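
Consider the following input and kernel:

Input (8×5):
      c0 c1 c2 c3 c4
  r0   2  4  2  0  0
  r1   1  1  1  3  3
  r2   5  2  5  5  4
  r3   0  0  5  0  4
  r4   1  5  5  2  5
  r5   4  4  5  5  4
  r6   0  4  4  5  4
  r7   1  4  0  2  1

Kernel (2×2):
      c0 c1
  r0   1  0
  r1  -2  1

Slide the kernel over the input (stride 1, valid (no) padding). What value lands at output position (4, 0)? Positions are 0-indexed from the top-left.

The receptive field on the input at this output position is [1 5 / 4 4]. Elementwise product with the kernel and sum: 1·1 + 4·-2 + 4·1.

-3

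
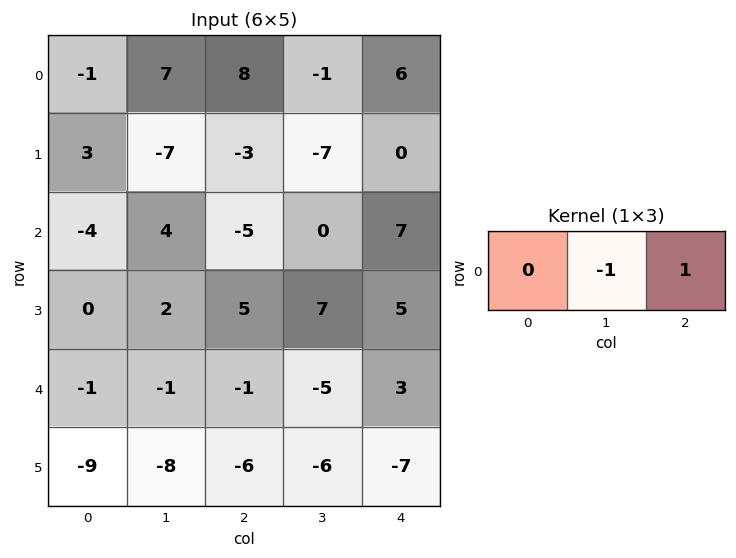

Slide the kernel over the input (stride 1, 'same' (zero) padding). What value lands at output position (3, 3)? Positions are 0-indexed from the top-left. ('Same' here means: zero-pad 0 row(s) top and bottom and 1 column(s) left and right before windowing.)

The receptive field on the zero-padded input at this output position is [5 7 5]. Elementwise product with the kernel and sum: 7·-1 + 5·1.

-2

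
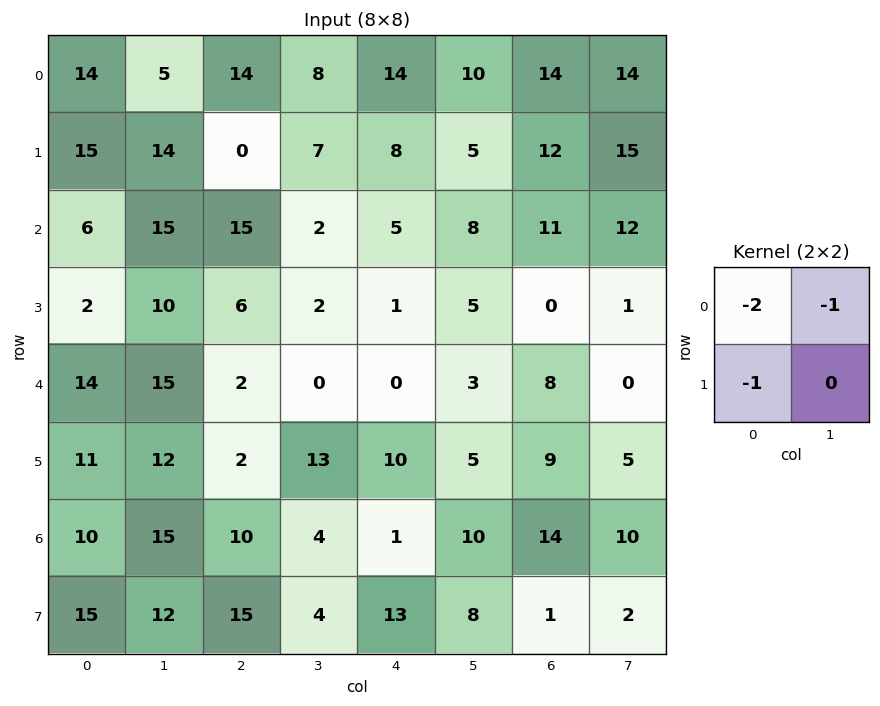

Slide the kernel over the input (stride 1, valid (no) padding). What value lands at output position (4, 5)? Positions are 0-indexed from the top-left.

The receptive field on the input at this output position is [3 8 / 5 9]. Elementwise product with the kernel and sum: 3·-2 + 8·-1 + 5·-1.

-19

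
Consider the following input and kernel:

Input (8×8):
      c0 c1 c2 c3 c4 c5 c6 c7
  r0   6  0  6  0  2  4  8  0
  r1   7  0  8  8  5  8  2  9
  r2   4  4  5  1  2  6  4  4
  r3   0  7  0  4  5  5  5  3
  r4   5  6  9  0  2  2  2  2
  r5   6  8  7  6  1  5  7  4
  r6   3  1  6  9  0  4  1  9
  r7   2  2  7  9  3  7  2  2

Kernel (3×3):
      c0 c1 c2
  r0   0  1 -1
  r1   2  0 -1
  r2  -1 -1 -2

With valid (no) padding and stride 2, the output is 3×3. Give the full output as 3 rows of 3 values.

Output[0,0]: The receptive field on the input at this output position is [6 0 6 / 7 0 8 / 4 4 5]. Elementwise product with the kernel and sum: 0·1 + 6·-1 + 7·2 + 8·-1 + 4·-1 + 4·-1 + 5·-2.

-18 -1 -12
-30 -19 -1
-14 -4 -11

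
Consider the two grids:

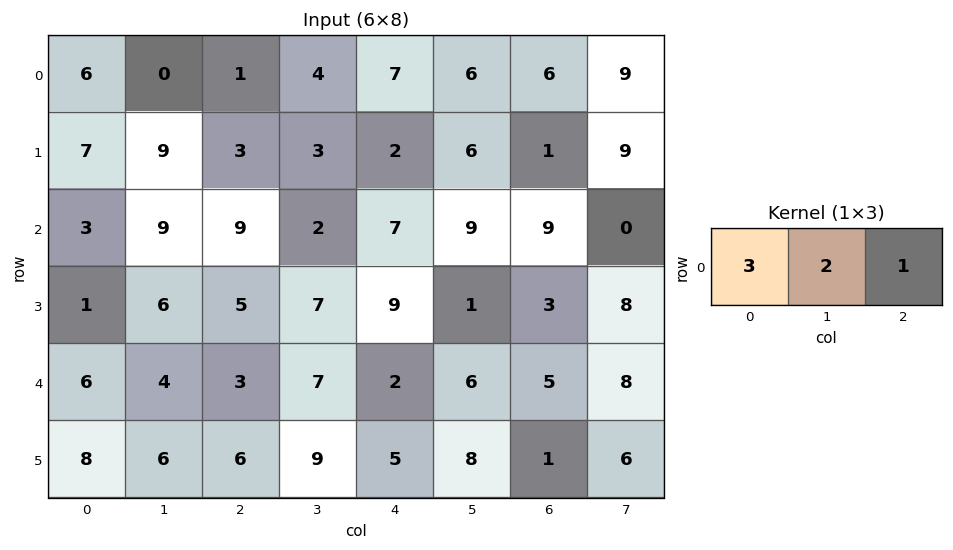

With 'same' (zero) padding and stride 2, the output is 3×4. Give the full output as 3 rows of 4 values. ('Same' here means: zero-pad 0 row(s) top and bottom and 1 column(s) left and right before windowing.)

Output[0,0]: The receptive field on the zero-padded input at this output position is [0 6 0]. Elementwise product with the kernel and sum: 0·3 + 6·2 + 0·1.
Output[0,1]: The receptive field on the zero-padded input at this output position is [0 1 4]. Elementwise product with the kernel and sum: 0·3 + 1·2 + 4·1.

12 6 32 39
15 47 29 45
16 25 31 36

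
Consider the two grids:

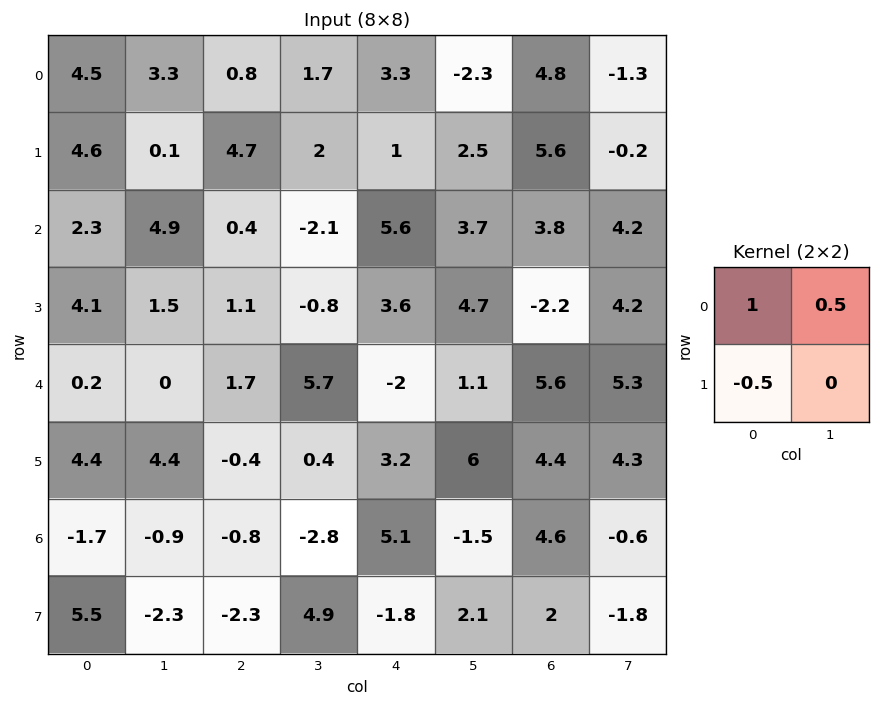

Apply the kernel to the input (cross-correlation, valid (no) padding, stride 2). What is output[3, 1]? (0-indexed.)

-1.05

The receptive field on the input at this output position is [-0.8 -2.8 / -2.3 4.9]. Elementwise product with the kernel and sum: -0.8·1 + -2.8·0.5 + -2.3·-0.5.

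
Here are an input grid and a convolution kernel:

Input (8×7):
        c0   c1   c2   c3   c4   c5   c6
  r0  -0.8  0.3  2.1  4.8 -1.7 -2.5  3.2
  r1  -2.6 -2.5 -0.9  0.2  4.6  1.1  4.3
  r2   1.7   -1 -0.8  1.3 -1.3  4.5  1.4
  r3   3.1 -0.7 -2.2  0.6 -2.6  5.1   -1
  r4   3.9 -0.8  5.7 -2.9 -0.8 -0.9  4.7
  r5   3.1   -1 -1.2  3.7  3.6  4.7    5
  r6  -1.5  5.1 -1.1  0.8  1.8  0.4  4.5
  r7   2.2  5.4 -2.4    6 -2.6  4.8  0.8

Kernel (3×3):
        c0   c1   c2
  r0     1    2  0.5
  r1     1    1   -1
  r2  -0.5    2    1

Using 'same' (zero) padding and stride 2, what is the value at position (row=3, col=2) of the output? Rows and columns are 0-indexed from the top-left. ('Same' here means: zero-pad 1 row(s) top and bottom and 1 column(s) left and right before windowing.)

12.05

The receptive field on the zero-padded input at this output position is [3.7 3.6 4.7 / 0.8 1.8 0.4 / 6 -2.6 4.8]. Elementwise product with the kernel and sum: 3.7·1 + 3.6·2 + 4.7·0.5 + 0.8·1 + 1.8·1 + 0.4·-1 + 6·-0.5 + -2.6·2 + 4.8·1.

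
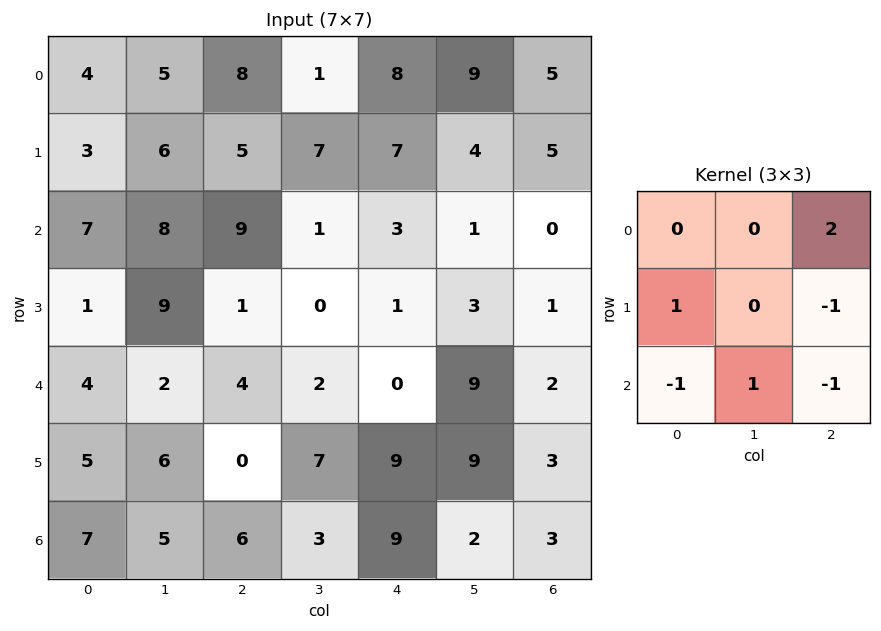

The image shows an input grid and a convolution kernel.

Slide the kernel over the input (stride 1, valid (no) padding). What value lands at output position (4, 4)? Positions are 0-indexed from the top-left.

The receptive field on the input at this output position is [0 9 2 / 9 9 3 / 9 2 3]. Elementwise product with the kernel and sum: 2·2 + 9·1 + 3·-1 + 9·-1 + 2·1 + 3·-1.

0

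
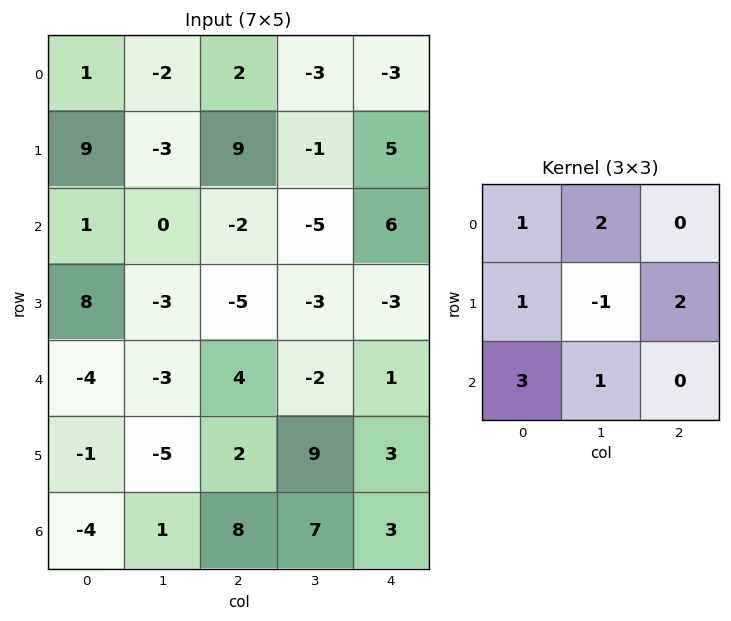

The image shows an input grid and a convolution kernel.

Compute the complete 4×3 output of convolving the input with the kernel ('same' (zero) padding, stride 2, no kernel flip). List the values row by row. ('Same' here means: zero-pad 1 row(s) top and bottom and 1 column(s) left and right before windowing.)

Output[0,0]: The receptive field on the zero-padded input at this output position is [0 0 0 / 0 1 -2 / 0 9 -3]. Elementwise product with the kernel and sum: 0·1 + 0·2 + 0·1 + 1·-1 + -2·2 + 0·3 + 9·1.
Output[0,1]: The receptive field on the zero-padded input at this output position is [0 0 0 / -2 2 -3 / -3 9 -1]. Elementwise product with the kernel and sum: 0·1 + 0·2 + -2·1 + 2·-1 + -3·2 + -3·3 + 9·1.

4 -10 2
25 -7 -14
13 -37 18
4 6 19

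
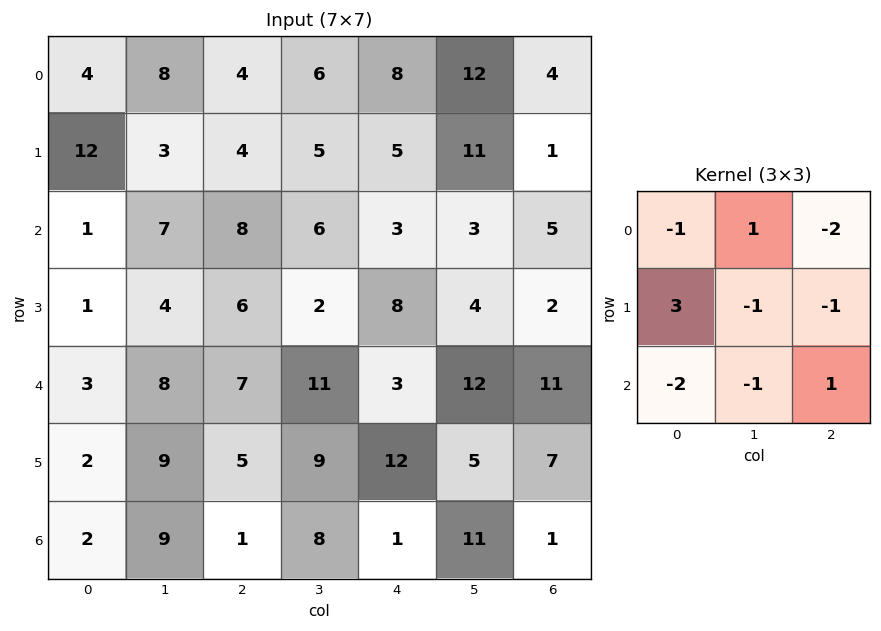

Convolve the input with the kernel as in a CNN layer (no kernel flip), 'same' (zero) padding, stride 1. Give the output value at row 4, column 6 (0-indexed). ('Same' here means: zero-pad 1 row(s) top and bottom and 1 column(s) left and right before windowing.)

The receptive field on the zero-padded input at this output position is [4 2 0 / 12 11 0 / 5 7 0]. Elementwise product with the kernel and sum: 4·-1 + 2·1 + 0·-2 + 12·3 + 11·-1 + 0·-1 + 5·-2 + 7·-1 + 0·1.

6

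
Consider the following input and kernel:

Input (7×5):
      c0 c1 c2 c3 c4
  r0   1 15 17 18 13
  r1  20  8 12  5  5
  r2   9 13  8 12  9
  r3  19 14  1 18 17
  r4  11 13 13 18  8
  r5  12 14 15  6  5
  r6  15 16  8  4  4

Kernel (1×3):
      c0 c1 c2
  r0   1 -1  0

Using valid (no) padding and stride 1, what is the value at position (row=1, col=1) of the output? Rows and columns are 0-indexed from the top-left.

-4

The receptive field on the input at this output position is [8 12 5]. Elementwise product with the kernel and sum: 8·1 + 12·-1.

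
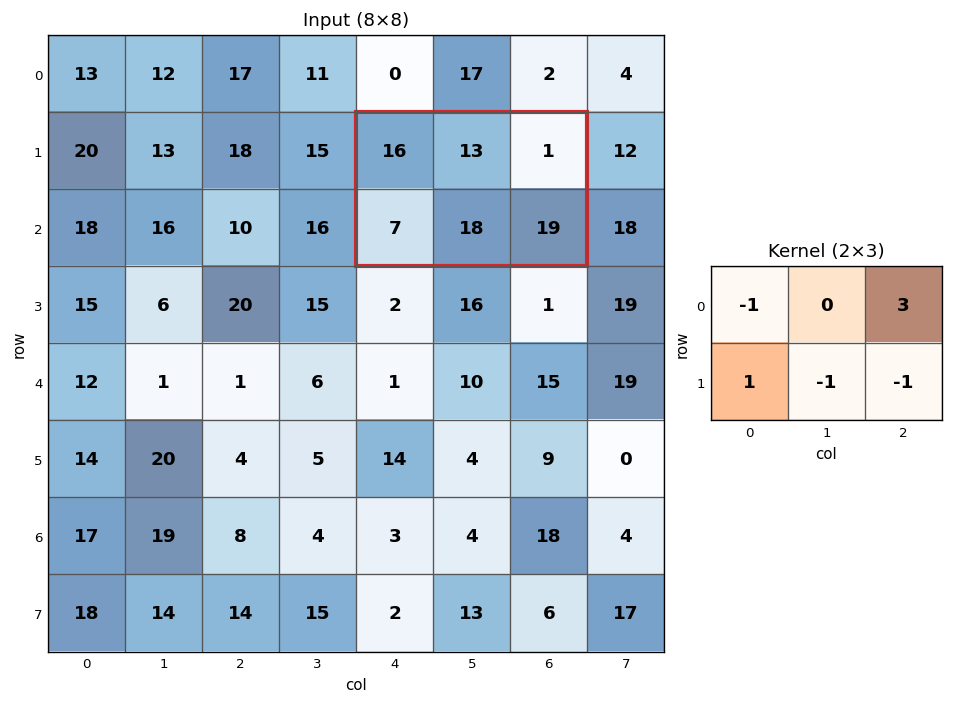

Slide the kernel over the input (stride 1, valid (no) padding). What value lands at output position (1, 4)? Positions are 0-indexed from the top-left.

The receptive field on the input at this output position is [16 13 1 / 7 18 19]. Elementwise product with the kernel and sum: 16·-1 + 1·3 + 7·1 + 18·-1 + 19·-1.

-43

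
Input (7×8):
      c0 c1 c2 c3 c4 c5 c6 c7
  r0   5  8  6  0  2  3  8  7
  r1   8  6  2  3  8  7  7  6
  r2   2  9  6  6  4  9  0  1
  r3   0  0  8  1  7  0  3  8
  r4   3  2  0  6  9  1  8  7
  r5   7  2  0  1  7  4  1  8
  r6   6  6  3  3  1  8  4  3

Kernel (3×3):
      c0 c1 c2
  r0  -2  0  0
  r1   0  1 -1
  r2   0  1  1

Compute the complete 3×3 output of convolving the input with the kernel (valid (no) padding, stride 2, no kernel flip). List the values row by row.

Output[0,0]: The receptive field on the input at this output position is [5 8 6 / 8 6 2 / 2 9 6]. Elementwise product with the kernel and sum: 5·-2 + 6·1 + 2·-1 + 9·1 + 6·1.
Output[0,1]: The receptive field on the input at this output position is [6 0 2 / 2 3 8 / 6 6 4]. Elementwise product with the kernel and sum: 6·-2 + 3·1 + 8·-1 + 6·1 + 4·1.

9 -7 5
-10 -3 -2
5 -2 -3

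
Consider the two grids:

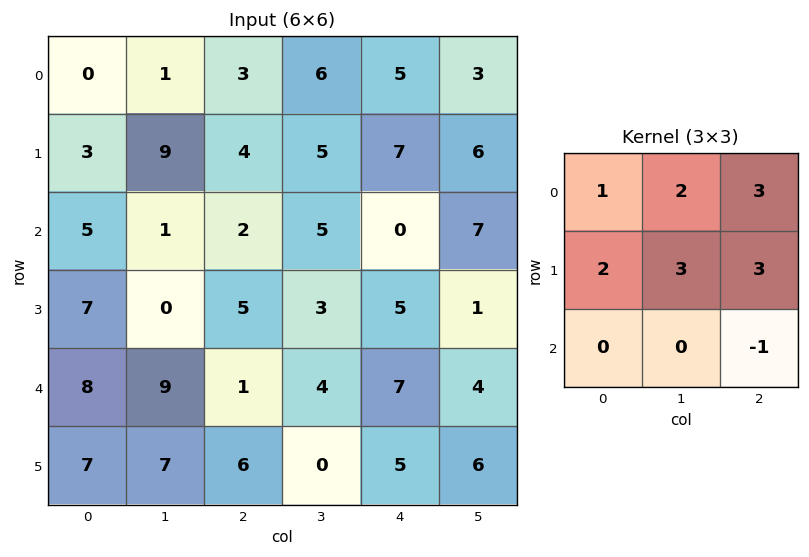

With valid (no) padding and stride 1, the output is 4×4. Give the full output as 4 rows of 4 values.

Output[0,0]: The receptive field on the input at this output position is [0 1 3 / 3 9 4 / 5 1 2]. Elementwise product with the kernel and sum: 0·1 + 1·2 + 3·3 + 3·2 + 9·3 + 4·3 + 2·-1.

54 65 74 67
47 52 49 67
41 40 39 46
62 52 56 51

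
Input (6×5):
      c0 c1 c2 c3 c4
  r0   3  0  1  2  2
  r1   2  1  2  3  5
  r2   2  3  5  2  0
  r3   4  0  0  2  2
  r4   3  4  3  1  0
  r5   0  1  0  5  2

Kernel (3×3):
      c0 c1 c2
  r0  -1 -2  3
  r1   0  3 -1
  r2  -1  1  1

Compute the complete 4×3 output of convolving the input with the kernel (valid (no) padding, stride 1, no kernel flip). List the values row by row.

7 11 2
2 19 17
11 -9 -7
6 18 12

Output[0,0]: The receptive field on the input at this output position is [3 0 1 / 2 1 2 / 2 3 5]. Elementwise product with the kernel and sum: 3·-1 + 0·-2 + 1·3 + 1·3 + 2·-1 + 2·-1 + 3·1 + 5·1.
Output[0,1]: The receptive field on the input at this output position is [0 1 2 / 1 2 3 / 3 5 2]. Elementwise product with the kernel and sum: 0·-1 + 1·-2 + 2·3 + 2·3 + 3·-1 + 3·-1 + 5·1 + 2·1.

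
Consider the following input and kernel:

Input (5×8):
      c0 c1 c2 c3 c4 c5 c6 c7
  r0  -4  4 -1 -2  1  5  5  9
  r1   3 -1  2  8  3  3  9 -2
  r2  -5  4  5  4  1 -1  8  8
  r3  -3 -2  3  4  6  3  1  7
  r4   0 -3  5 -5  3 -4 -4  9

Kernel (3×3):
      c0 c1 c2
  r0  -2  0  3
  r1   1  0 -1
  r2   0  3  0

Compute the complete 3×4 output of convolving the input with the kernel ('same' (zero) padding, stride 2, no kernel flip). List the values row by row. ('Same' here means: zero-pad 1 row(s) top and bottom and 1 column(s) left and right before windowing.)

5 12 2 23
-16 35 16 -18
-3 18 0 2

Output[0,0]: The receptive field on the zero-padded input at this output position is [0 0 0 / 0 -4 4 / 0 3 -1]. Elementwise product with the kernel and sum: 0·-2 + 0·3 + 0·1 + 4·-1 + 3·3.
Output[0,1]: The receptive field on the zero-padded input at this output position is [0 0 0 / 4 -1 -2 / -1 2 8]. Elementwise product with the kernel and sum: 0·-2 + 0·3 + 4·1 + -2·-1 + 2·3.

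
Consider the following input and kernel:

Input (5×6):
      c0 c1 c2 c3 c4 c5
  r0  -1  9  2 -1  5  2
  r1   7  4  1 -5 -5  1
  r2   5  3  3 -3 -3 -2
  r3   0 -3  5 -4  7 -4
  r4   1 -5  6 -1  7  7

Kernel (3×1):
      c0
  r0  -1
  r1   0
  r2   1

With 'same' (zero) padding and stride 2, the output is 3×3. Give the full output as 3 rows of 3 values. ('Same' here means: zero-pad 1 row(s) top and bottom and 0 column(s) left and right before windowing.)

Output[0,0]: The receptive field on the zero-padded input at this output position is [0 / -1 / 7]. Elementwise product with the kernel and sum: 0·-1 + 7·1.

7 1 -5
-7 4 12
0 -5 -7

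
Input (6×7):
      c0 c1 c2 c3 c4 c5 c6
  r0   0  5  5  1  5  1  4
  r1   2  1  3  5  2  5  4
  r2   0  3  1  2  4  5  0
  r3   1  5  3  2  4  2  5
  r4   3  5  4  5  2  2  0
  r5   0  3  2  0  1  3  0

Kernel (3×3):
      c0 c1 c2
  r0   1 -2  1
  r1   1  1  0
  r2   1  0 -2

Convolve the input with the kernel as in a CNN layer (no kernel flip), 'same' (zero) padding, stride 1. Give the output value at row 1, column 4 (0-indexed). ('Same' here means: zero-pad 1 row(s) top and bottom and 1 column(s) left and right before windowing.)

The receptive field on the zero-padded input at this output position is [1 5 1 / 5 2 5 / 2 4 5]. Elementwise product with the kernel and sum: 1·1 + 5·-2 + 1·1 + 5·1 + 2·1 + 2·1 + 5·-2.

-9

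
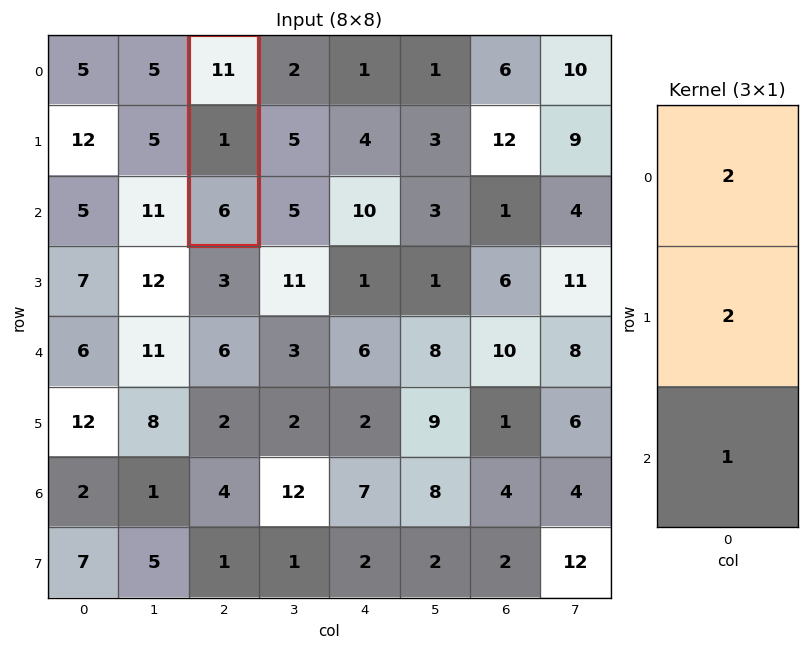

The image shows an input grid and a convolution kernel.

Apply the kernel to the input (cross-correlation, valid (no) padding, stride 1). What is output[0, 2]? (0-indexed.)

The receptive field on the input at this output position is [11 / 1 / 6]. Elementwise product with the kernel and sum: 11·2 + 1·2 + 6·1.

30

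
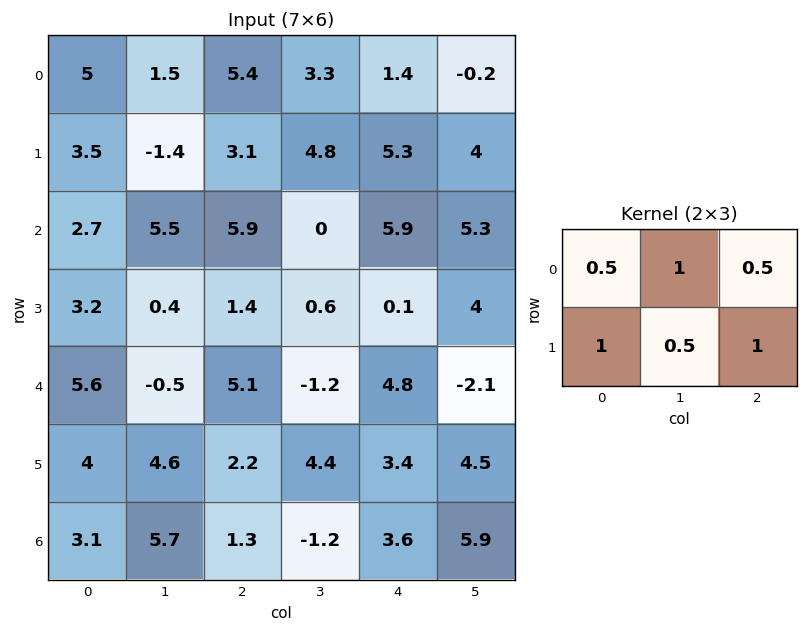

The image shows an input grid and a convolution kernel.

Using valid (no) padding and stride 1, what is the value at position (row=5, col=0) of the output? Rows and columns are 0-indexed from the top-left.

14.95

The receptive field on the input at this output position is [4 4.6 2.2 / 3.1 5.7 1.3]. Elementwise product with the kernel and sum: 4·0.5 + 4.6·1 + 2.2·0.5 + 3.1·1 + 5.7·0.5 + 1.3·1.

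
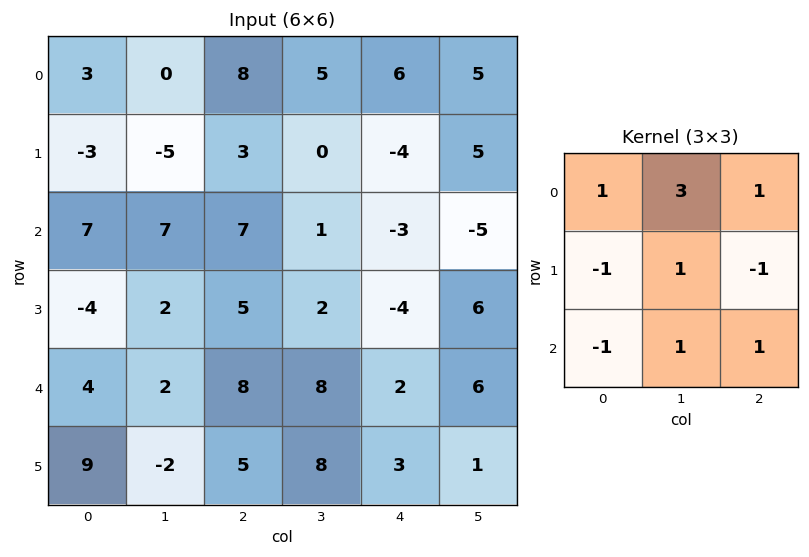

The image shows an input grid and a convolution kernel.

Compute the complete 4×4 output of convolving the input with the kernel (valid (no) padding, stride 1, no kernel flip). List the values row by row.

Output[0,0]: The receptive field on the input at this output position is [3 0 8 / -3 -5 3 / 7 7 7]. Elementwise product with the kernel and sum: 3·1 + 0·3 + 8·1 + -3·-1 + -5·1 + 3·-1 + 7·-1 + 7·1 + 7·1.

13 38 21 10
-11 8 -11 -6
42 44 10 -25
-9 32 11 -20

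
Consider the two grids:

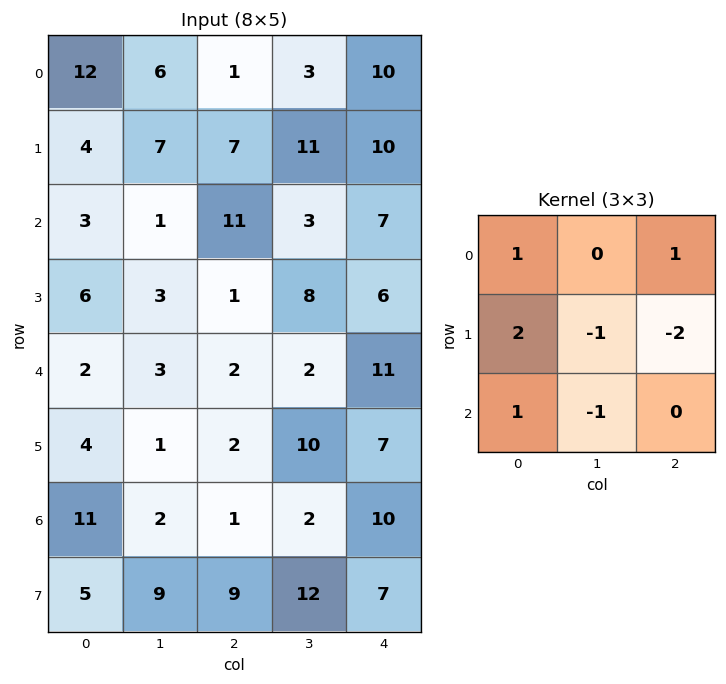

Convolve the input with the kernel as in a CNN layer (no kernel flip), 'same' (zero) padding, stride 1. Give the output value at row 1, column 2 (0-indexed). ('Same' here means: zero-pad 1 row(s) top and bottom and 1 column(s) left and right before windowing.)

-16

The receptive field on the zero-padded input at this output position is [6 1 3 / 7 7 11 / 1 11 3]. Elementwise product with the kernel and sum: 6·1 + 3·1 + 7·2 + 7·-1 + 11·-2 + 1·1 + 11·-1.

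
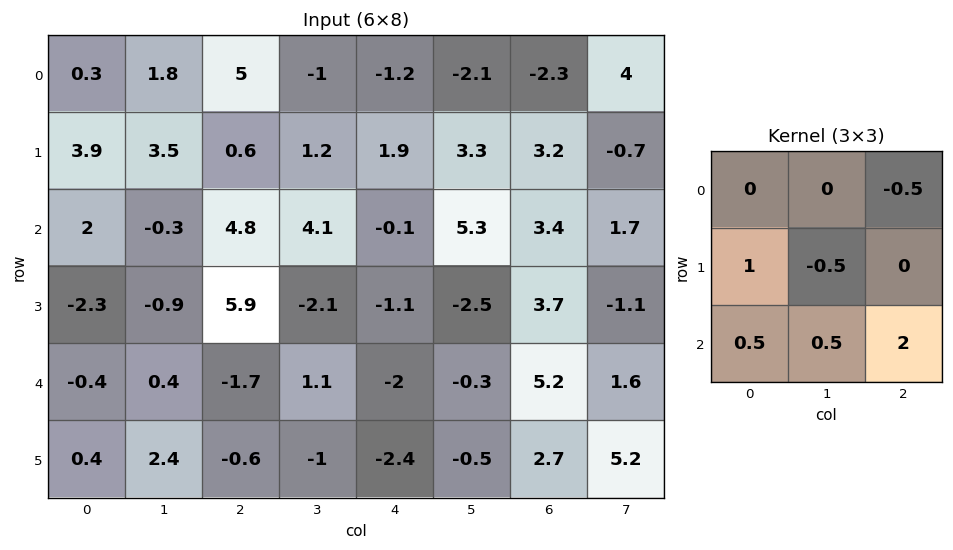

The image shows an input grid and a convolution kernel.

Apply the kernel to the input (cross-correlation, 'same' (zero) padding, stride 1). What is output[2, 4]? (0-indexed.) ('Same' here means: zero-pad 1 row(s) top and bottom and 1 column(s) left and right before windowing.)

-4.1

The receptive field on the zero-padded input at this output position is [1.2 1.9 3.3 / 4.1 -0.1 5.3 / -2.1 -1.1 -2.5]. Elementwise product with the kernel and sum: 3.3·-0.5 + 4.1·1 + -0.1·-0.5 + -2.1·0.5 + -1.1·0.5 + -2.5·2.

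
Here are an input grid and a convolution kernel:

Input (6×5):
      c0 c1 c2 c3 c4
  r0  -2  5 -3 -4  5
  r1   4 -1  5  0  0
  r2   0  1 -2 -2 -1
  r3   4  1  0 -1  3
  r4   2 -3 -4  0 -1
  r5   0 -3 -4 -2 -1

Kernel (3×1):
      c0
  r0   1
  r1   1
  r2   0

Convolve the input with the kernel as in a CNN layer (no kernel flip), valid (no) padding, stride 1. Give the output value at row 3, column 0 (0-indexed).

The receptive field on the input at this output position is [4 / 2 / 0]. Elementwise product with the kernel and sum: 4·1 + 2·1.

6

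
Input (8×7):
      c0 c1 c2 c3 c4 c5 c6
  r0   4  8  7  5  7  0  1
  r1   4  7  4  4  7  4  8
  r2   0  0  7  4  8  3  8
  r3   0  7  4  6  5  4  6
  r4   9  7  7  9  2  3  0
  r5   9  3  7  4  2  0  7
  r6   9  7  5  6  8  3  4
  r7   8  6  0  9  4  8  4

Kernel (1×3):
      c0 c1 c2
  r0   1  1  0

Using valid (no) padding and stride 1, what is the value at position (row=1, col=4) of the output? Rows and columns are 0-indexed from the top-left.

The receptive field on the input at this output position is [7 4 8]. Elementwise product with the kernel and sum: 7·1 + 4·1.

11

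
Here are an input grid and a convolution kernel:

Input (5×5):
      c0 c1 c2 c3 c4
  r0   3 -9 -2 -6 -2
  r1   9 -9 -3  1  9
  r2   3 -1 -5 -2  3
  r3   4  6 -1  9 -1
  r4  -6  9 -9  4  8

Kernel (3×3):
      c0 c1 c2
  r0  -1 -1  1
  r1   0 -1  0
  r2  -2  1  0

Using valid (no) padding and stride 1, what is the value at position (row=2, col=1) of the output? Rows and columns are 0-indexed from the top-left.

The receptive field on the input at this output position is [-1 -5 -2 / 6 -1 9 / 9 -9 4]. Elementwise product with the kernel and sum: -1·-1 + -5·-1 + -2·1 + -1·-1 + 9·-2 + -9·1.

-22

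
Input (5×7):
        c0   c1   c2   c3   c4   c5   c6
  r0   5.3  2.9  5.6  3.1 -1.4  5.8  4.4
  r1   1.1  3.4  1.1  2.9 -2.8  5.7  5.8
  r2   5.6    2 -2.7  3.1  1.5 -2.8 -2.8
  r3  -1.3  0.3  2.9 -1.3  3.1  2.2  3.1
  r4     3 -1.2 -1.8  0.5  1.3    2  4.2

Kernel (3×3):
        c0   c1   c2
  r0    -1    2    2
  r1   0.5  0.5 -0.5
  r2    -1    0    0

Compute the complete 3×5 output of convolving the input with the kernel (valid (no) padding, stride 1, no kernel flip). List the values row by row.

Output[0,0]: The receptive field on the input at this output position is [5.3 2.9 5.6 / 1.1 3.4 1.1 / 5.6 2 -2.7]. Elementwise product with the kernel and sum: 5.3·-1 + 2.9·2 + 5.6·2 + 1.1·0.5 + 3.4·0.5 + 1.1·-0.5 + 5.6·-1.

7.8 13.3 3.9 -0.2 18.85
14.35 2.4 -4.35 7.9 23.45
-11.95 2.25 12.95 -6.4 -12.9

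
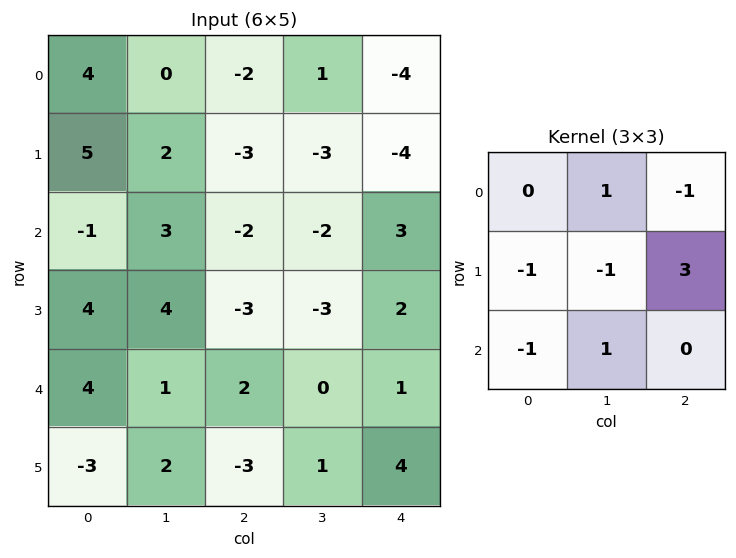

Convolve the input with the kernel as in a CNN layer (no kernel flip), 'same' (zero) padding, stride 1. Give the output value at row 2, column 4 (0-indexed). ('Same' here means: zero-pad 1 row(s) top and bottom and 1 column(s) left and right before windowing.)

The receptive field on the zero-padded input at this output position is [-3 -4 0 / -2 3 0 / -3 2 0]. Elementwise product with the kernel and sum: -4·1 + 0·-1 + -2·-1 + 3·-1 + 0·3 + -3·-1 + 2·1.

0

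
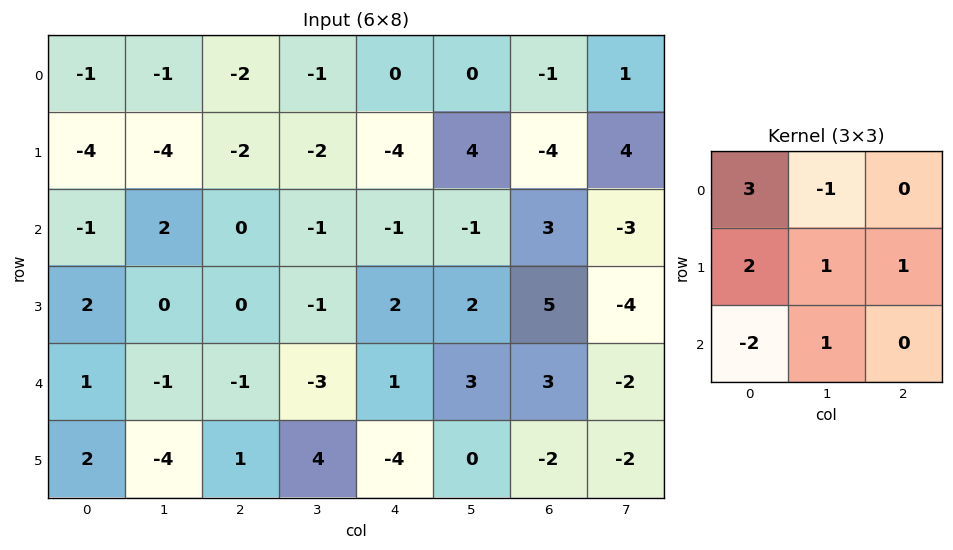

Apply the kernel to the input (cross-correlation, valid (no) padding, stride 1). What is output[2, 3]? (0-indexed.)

The receptive field on the input at this output position is [-1 -1 -1 / -1 2 2 / -3 1 3]. Elementwise product with the kernel and sum: -1·3 + -1·-1 + -1·2 + 2·1 + 2·1 + -3·-2 + 1·1.

7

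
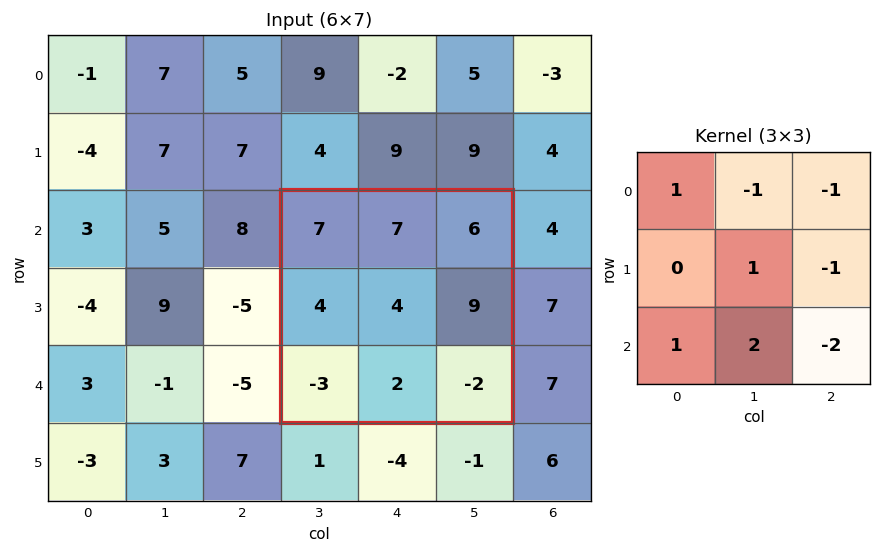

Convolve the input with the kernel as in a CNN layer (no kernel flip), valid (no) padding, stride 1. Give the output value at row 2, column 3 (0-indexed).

The receptive field on the input at this output position is [7 7 6 / 4 4 9 / -3 2 -2]. Elementwise product with the kernel and sum: 7·1 + 7·-1 + 6·-1 + 4·1 + 9·-1 + -3·1 + 2·2 + -2·-2.

-6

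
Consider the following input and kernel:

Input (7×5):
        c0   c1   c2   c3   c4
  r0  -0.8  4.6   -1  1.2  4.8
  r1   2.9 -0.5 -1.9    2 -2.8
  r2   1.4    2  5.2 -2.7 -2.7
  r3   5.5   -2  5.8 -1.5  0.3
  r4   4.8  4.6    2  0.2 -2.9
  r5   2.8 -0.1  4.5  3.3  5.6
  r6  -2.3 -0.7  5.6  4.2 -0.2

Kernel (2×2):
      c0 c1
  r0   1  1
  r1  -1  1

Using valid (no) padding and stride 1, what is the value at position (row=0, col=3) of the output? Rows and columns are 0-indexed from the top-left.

1.2

The receptive field on the input at this output position is [1.2 4.8 / 2 -2.8]. Elementwise product with the kernel and sum: 1.2·1 + 4.8·1 + 2·-1 + -2.8·1.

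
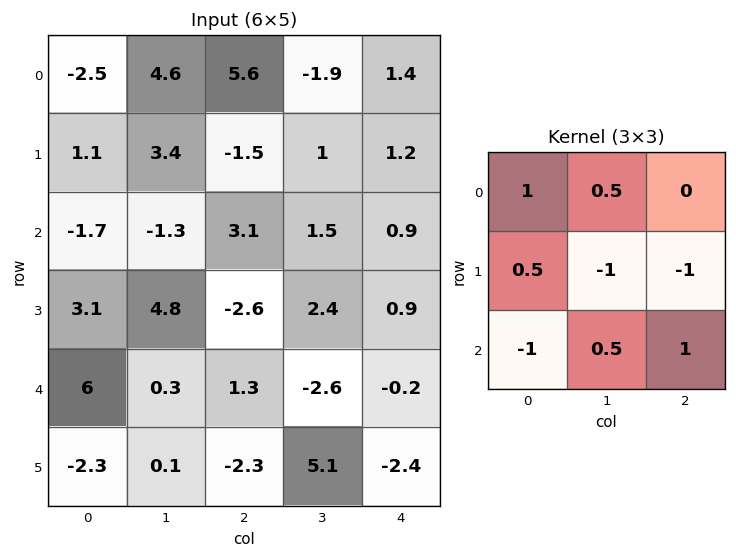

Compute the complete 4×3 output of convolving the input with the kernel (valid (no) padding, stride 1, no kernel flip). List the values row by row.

Output[0,0]: The receptive field on the input at this output position is [-2.5 4.6 5.6 / 1.1 3.4 -1.5 / -1.7 -1.3 3.1]. Elementwise product with the kernel and sum: -2.5·1 + 4.6·0.5 + 1.1·0.5 + 3.4·-1 + -1.5·-1 + -1.7·-1 + -1.3·0.5 + 3.1·1.

2.6 13.95 0.25
-3.15 -6.3 2.85
-7.55 0.6 -3.55
6.95 8.8 4.5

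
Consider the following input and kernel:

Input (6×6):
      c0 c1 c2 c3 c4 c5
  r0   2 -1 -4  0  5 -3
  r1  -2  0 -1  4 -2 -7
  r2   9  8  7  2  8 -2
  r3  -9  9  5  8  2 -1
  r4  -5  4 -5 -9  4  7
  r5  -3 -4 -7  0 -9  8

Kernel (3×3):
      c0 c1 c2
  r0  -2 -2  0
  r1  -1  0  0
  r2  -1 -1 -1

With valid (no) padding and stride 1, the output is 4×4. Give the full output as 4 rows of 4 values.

-24 -7 -8 -22
-10 -28 -28 -15
-19 -29 -13 -30
19 -21 -5 -10

Output[0,0]: The receptive field on the input at this output position is [2 -1 -4 / -2 0 -1 / 9 8 7]. Elementwise product with the kernel and sum: 2·-2 + -1·-2 + -2·-1 + 9·-1 + 8·-1 + 7·-1.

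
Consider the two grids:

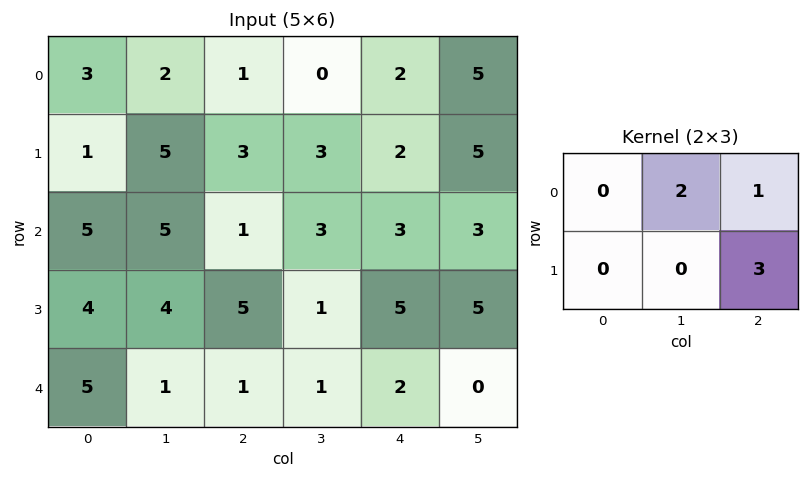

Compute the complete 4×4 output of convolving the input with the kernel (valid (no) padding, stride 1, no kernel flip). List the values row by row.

14 11 8 24
16 18 17 18
26 8 24 24
16 14 13 15

Output[0,0]: The receptive field on the input at this output position is [3 2 1 / 1 5 3]. Elementwise product with the kernel and sum: 2·2 + 1·1 + 3·3.
Output[0,1]: The receptive field on the input at this output position is [2 1 0 / 5 3 3]. Elementwise product with the kernel and sum: 1·2 + 0·1 + 3·3.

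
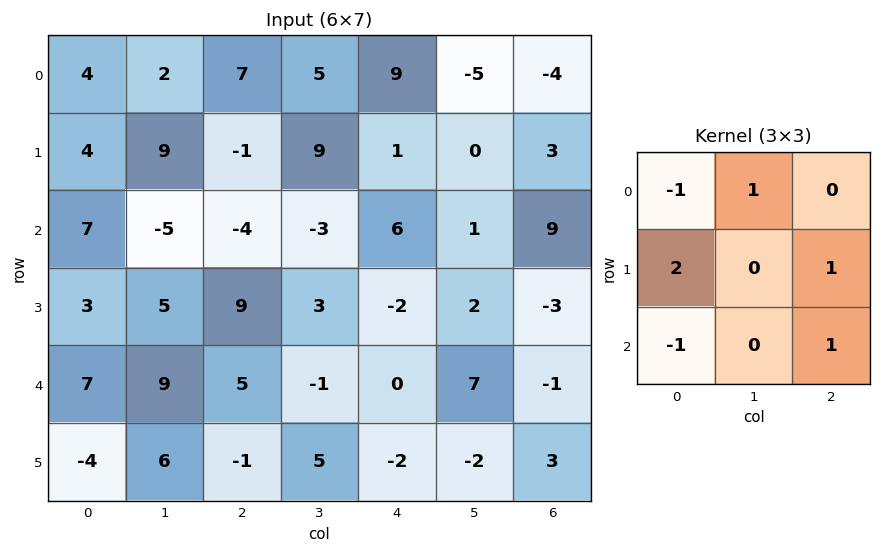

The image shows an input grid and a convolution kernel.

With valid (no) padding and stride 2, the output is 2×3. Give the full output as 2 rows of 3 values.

-6 7 -6
1 12 -13

Output[0,0]: The receptive field on the input at this output position is [4 2 7 / 4 9 -1 / 7 -5 -4]. Elementwise product with the kernel and sum: 4·-1 + 2·1 + 4·2 + -1·1 + 7·-1 + -4·1.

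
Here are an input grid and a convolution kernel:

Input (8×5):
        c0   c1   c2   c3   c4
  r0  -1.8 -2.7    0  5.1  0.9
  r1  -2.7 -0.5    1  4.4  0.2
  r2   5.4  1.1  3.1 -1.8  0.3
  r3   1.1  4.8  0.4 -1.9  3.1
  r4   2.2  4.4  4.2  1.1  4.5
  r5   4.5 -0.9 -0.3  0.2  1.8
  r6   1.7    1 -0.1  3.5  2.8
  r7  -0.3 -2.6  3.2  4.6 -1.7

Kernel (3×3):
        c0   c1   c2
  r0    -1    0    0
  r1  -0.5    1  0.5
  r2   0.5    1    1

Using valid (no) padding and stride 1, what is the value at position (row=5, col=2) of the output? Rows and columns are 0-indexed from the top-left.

9.75

The receptive field on the input at this output position is [-0.3 0.2 1.8 / -0.1 3.5 2.8 / 3.2 4.6 -1.7]. Elementwise product with the kernel and sum: -0.3·-1 + -0.1·-0.5 + 3.5·1 + 2.8·0.5 + 3.2·0.5 + 4.6·1 + -1.7·1.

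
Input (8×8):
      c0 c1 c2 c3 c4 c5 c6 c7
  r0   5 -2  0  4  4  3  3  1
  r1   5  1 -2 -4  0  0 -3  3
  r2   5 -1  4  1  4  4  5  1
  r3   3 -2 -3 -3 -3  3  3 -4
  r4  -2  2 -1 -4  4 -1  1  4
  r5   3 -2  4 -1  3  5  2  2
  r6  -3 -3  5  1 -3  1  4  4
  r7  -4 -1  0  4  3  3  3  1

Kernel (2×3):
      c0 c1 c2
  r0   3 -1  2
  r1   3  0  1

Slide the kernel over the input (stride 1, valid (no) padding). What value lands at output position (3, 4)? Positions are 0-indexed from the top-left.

The receptive field on the input at this output position is [-3 3 3 / 4 -1 1]. Elementwise product with the kernel and sum: -3·3 + 3·-1 + 3·2 + 4·3 + 1·1.

7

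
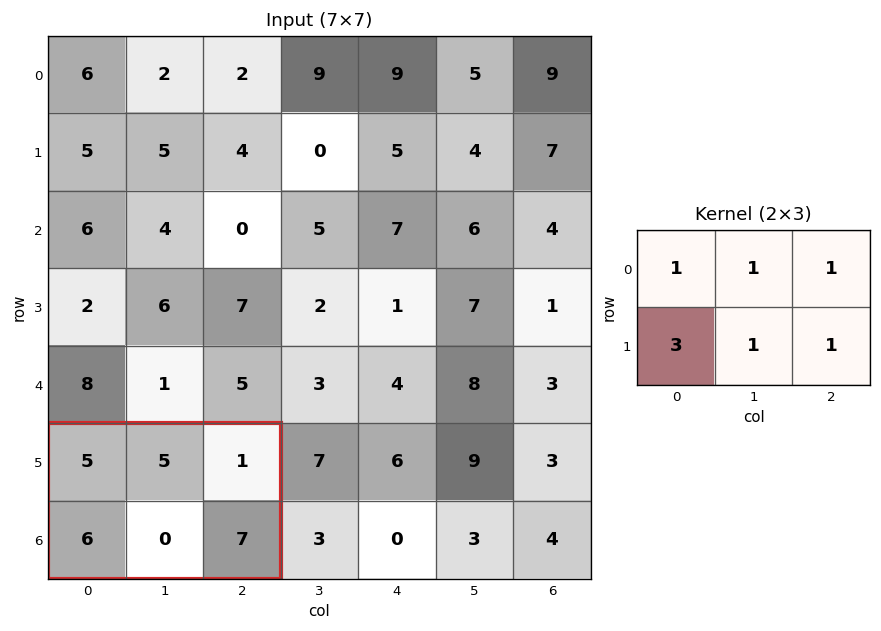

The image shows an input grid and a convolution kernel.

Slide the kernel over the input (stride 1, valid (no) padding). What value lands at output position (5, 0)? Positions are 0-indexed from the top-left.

36

The receptive field on the input at this output position is [5 5 1 / 6 0 7]. Elementwise product with the kernel and sum: 5·1 + 5·1 + 1·1 + 6·3 + 0·1 + 7·1.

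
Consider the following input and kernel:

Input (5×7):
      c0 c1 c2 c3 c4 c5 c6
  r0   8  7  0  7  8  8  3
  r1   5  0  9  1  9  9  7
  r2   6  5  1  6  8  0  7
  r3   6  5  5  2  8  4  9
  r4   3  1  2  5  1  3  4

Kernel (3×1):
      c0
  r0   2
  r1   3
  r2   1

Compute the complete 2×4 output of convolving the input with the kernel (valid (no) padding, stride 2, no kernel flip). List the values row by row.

37 28 51 34
33 19 41 45

Output[0,0]: The receptive field on the input at this output position is [8 / 5 / 6]. Elementwise product with the kernel and sum: 8·2 + 5·3 + 6·1.
Output[0,1]: The receptive field on the input at this output position is [0 / 9 / 1]. Elementwise product with the kernel and sum: 0·2 + 9·3 + 1·1.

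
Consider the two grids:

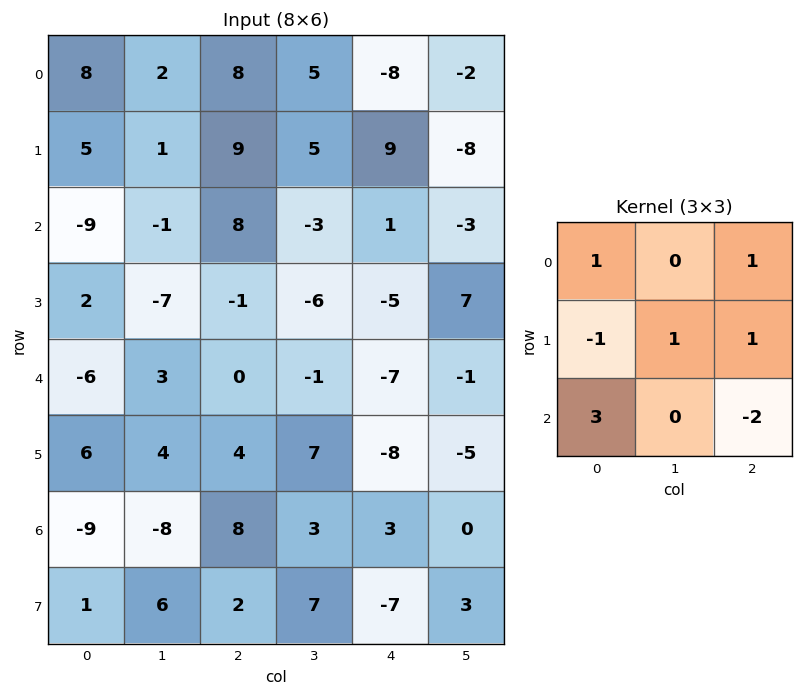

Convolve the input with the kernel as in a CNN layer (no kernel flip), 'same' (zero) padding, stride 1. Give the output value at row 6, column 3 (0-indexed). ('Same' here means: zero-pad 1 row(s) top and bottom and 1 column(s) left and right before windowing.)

The receptive field on the zero-padded input at this output position is [4 7 -8 / 8 3 3 / 2 7 -7]. Elementwise product with the kernel and sum: 4·1 + -8·1 + 8·-1 + 3·1 + 3·1 + 2·3 + -7·-2.

14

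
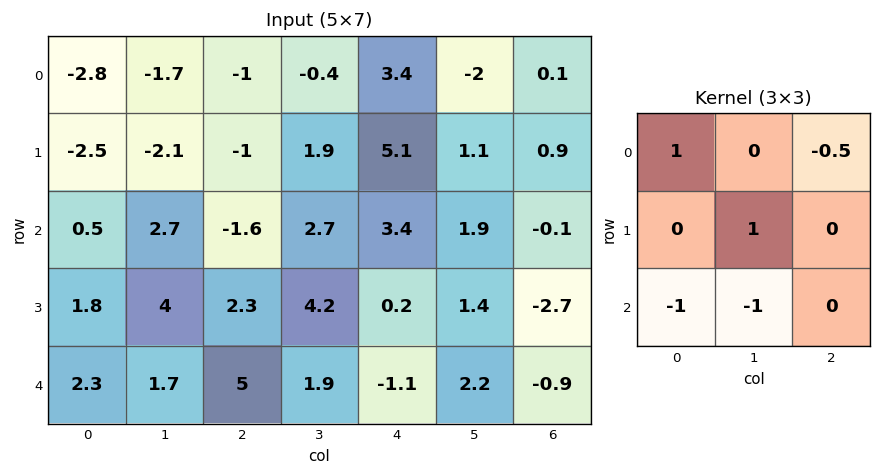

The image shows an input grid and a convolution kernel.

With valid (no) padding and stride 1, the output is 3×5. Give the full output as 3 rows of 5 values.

-7.6 -3.6 -1.9 -0.4 -0.85
-5.1 -10.95 -7.35 0.35 4.95
1.3 -3.05 -6 1.15 3.75

Output[0,0]: The receptive field on the input at this output position is [-2.8 -1.7 -1 / -2.5 -2.1 -1 / 0.5 2.7 -1.6]. Elementwise product with the kernel and sum: -2.8·1 + -1·-0.5 + -2.1·1 + 0.5·-1 + 2.7·-1.
Output[0,1]: The receptive field on the input at this output position is [-1.7 -1 -0.4 / -2.1 -1 1.9 / 2.7 -1.6 2.7]. Elementwise product with the kernel and sum: -1.7·1 + -0.4·-0.5 + -1·1 + 2.7·-1 + -1.6·-1.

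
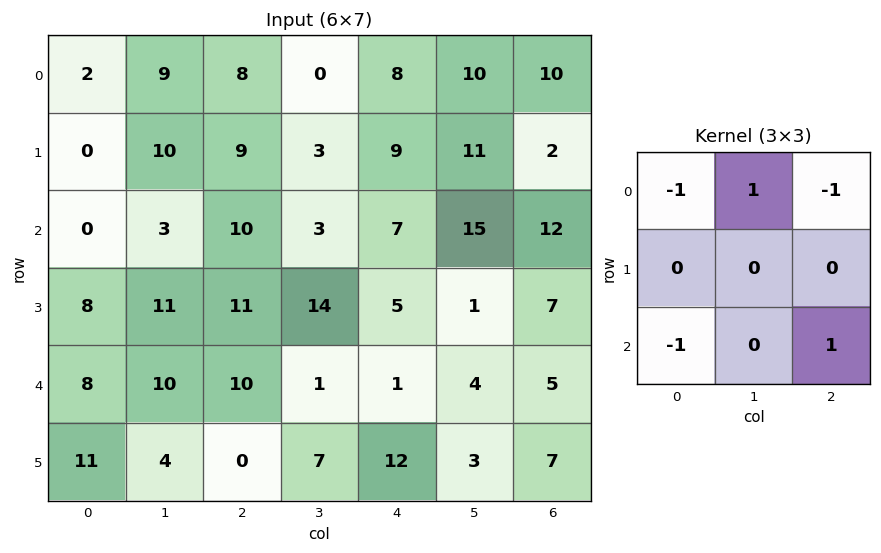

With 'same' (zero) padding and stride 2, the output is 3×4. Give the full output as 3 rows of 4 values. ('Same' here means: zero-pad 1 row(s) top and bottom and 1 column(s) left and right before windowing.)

Output[0,0]: The receptive field on the zero-padded input at this output position is [0 0 0 / 0 2 9 / 0 0 10]. Elementwise product with the kernel and sum: 0·-1 + 0·1 + 0·-1 + 0·-1 + 10·1.
Output[0,1]: The receptive field on the zero-padded input at this output position is [0 0 0 / 9 8 0 / 10 9 3]. Elementwise product with the kernel and sum: 0·-1 + 0·1 + 0·-1 + 10·-1 + 3·1.

10 -7 8 -11
1 -1 -18 -10
1 -11 -14 3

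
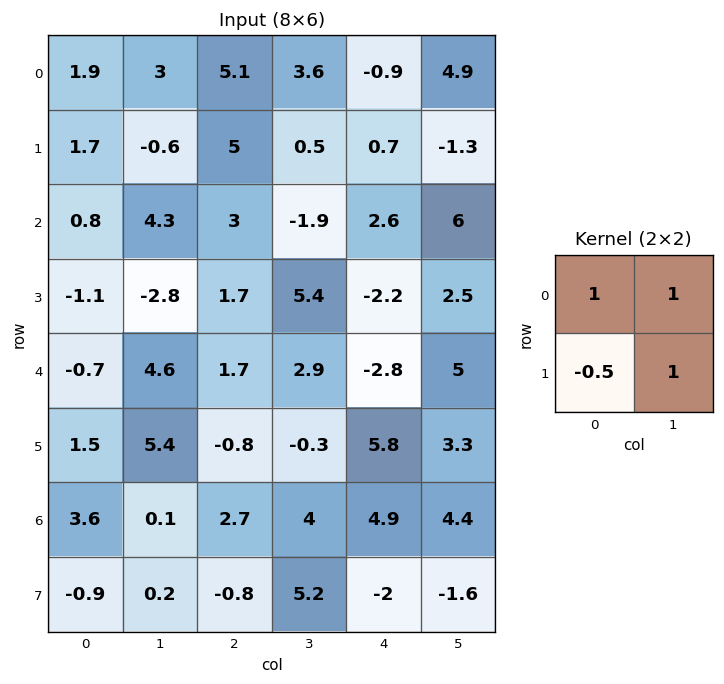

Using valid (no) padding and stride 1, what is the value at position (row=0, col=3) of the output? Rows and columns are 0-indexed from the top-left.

The receptive field on the input at this output position is [3.6 -0.9 / 0.5 0.7]. Elementwise product with the kernel and sum: 3.6·1 + -0.9·1 + 0.5·-0.5 + 0.7·1.

3.15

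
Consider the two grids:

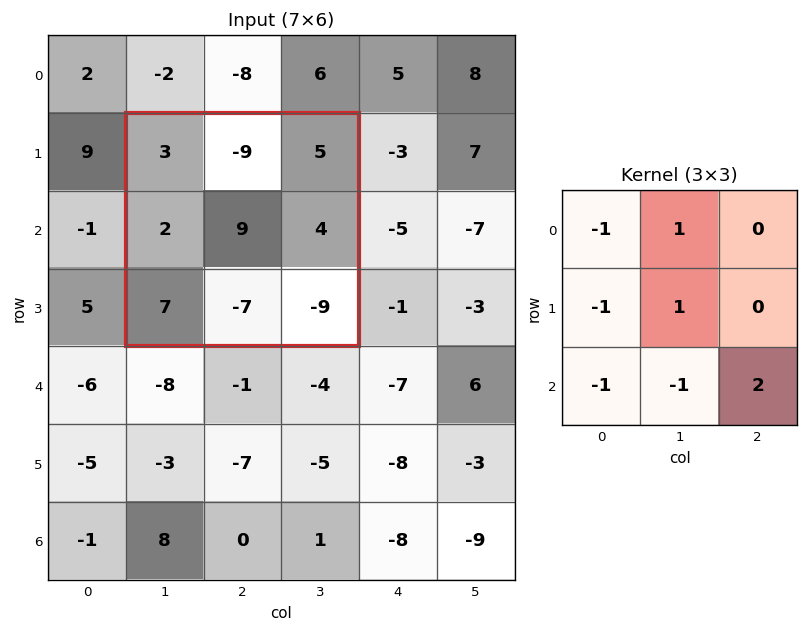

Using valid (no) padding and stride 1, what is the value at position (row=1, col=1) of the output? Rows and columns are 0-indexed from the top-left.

-23

The receptive field on the input at this output position is [3 -9 5 / 2 9 4 / 7 -7 -9]. Elementwise product with the kernel and sum: 3·-1 + -9·1 + 2·-1 + 9·1 + 7·-1 + -7·-1 + -9·2.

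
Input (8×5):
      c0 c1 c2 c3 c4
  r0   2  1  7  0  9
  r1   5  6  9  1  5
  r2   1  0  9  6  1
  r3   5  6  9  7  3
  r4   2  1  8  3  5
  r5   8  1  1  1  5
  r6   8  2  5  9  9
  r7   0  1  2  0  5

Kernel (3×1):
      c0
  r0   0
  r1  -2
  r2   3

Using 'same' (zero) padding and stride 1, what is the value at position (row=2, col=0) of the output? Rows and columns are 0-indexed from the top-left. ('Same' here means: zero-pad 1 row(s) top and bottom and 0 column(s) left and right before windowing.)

The receptive field on the zero-padded input at this output position is [5 / 1 / 5]. Elementwise product with the kernel and sum: 1·-2 + 5·3.

13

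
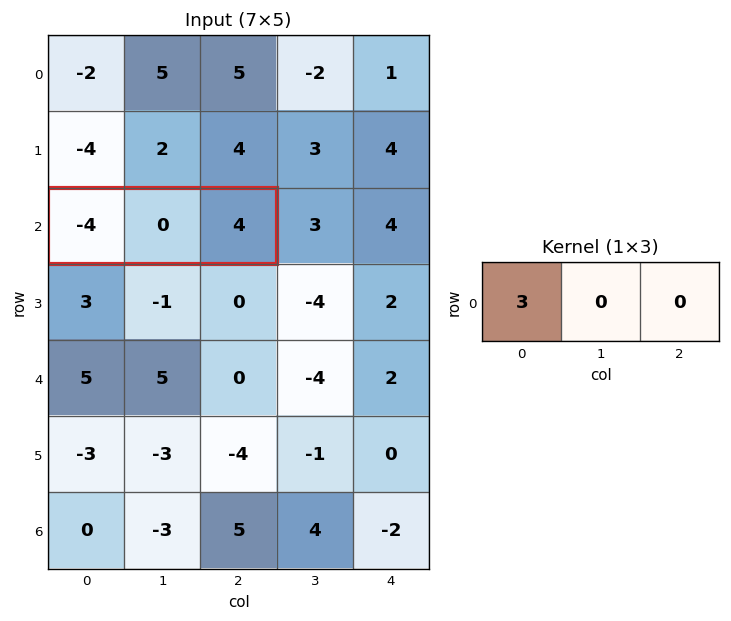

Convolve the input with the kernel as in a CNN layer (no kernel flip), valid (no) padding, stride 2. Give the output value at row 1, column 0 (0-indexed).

The receptive field on the input at this output position is [-4 0 4]. Elementwise product with the kernel and sum: -4·3.

-12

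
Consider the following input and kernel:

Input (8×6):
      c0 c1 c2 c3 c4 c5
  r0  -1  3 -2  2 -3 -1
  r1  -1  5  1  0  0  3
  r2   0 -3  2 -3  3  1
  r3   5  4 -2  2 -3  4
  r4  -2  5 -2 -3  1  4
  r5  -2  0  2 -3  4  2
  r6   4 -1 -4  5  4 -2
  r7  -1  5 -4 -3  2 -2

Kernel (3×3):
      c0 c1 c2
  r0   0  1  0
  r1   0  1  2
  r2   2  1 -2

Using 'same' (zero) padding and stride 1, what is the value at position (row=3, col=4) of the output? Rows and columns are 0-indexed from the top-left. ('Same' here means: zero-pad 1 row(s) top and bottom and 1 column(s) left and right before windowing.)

The receptive field on the zero-padded input at this output position is [-3 3 1 / 2 -3 4 / -3 1 4]. Elementwise product with the kernel and sum: 3·1 + -3·1 + 4·2 + -3·2 + 1·1 + 4·-2.

-5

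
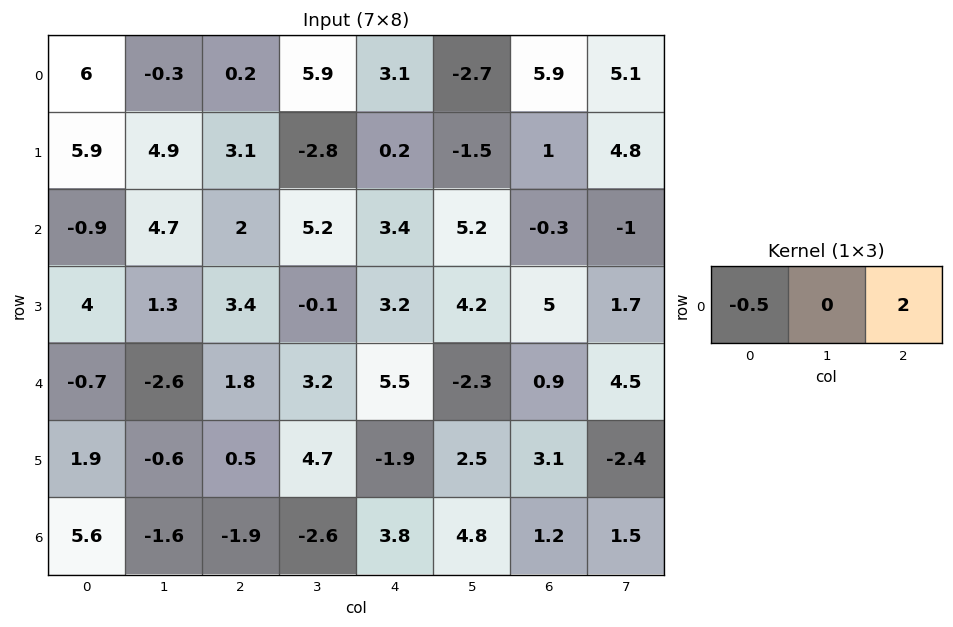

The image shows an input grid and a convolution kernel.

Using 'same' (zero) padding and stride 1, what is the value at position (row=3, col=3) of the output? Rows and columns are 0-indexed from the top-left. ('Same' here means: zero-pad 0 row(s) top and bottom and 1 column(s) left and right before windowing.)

4.7

The receptive field on the zero-padded input at this output position is [3.4 -0.1 3.2]. Elementwise product with the kernel and sum: 3.4·-0.5 + 3.2·2.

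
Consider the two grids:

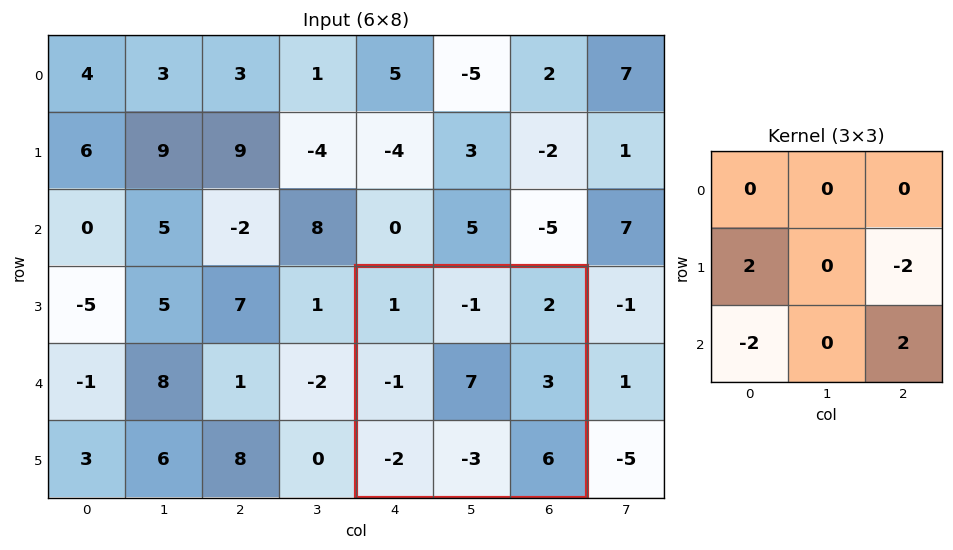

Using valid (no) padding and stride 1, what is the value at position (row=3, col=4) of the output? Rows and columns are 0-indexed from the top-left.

8

The receptive field on the input at this output position is [1 -1 2 / -1 7 3 / -2 -3 6]. Elementwise product with the kernel and sum: -1·2 + 3·-2 + -2·-2 + 6·2.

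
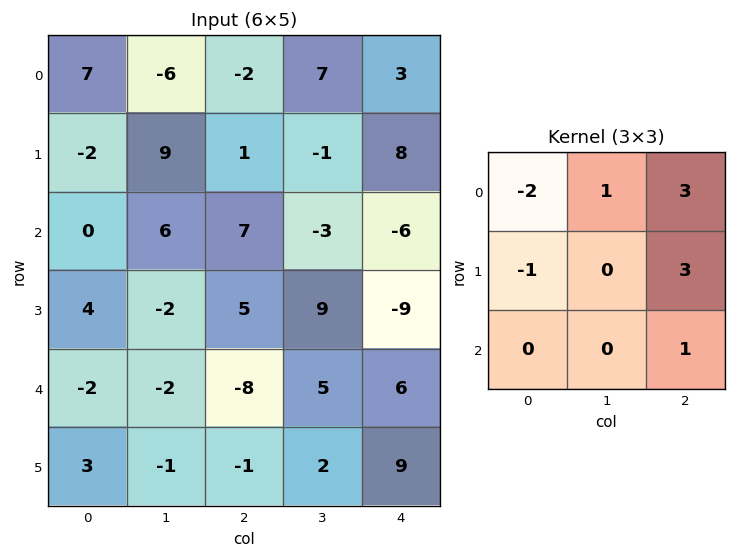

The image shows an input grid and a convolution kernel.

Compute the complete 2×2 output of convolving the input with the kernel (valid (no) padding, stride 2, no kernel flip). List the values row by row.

-14 37
30 -61

Output[0,0]: The receptive field on the input at this output position is [7 -6 -2 / -2 9 1 / 0 6 7]. Elementwise product with the kernel and sum: 7·-2 + -6·1 + -2·3 + -2·-1 + 1·3 + 7·1.
Output[0,1]: The receptive field on the input at this output position is [-2 7 3 / 1 -1 8 / 7 -3 -6]. Elementwise product with the kernel and sum: -2·-2 + 7·1 + 3·3 + 1·-1 + 8·3 + -6·1.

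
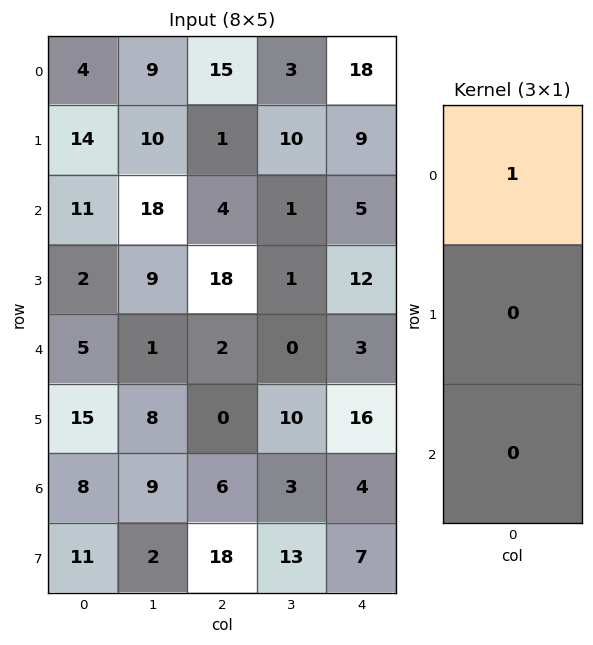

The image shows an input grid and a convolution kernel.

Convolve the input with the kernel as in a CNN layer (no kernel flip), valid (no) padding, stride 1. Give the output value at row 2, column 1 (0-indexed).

The receptive field on the input at this output position is [18 / 9 / 1]. Elementwise product with the kernel and sum: 18·1.

18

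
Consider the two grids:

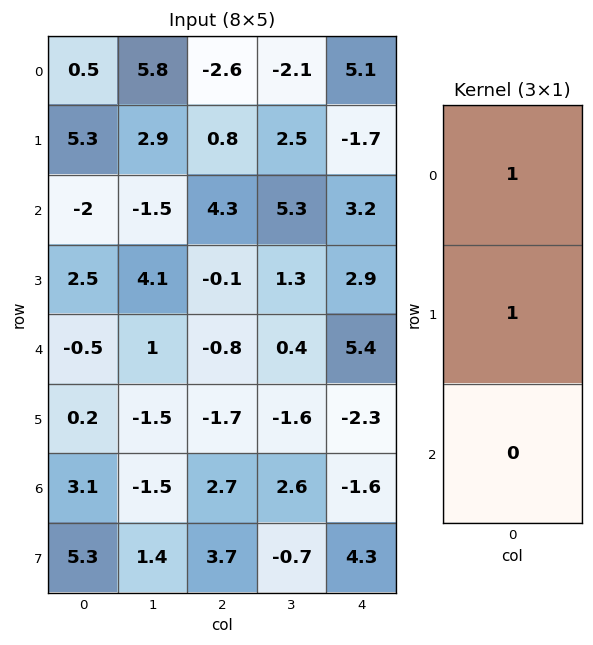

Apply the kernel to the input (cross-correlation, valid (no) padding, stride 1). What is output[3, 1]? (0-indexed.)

5.1

The receptive field on the input at this output position is [4.1 / 1 / -1.5]. Elementwise product with the kernel and sum: 4.1·1 + 1·1.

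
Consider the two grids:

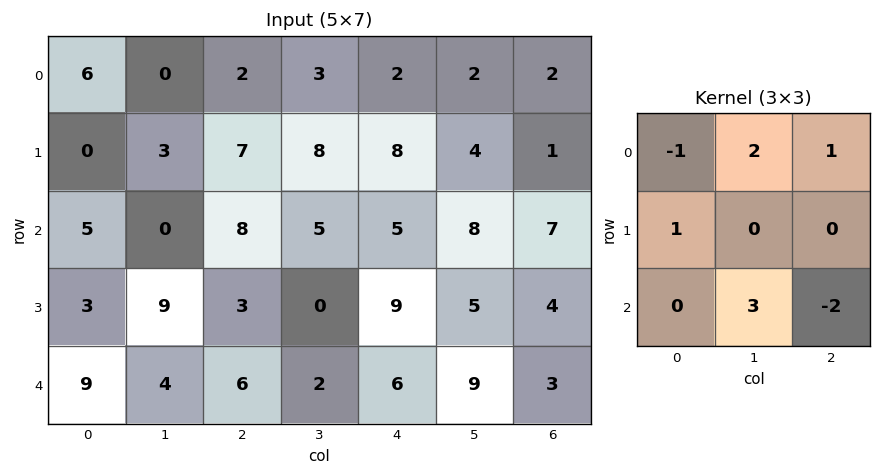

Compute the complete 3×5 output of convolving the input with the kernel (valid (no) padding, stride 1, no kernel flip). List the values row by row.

Output[0,0]: The receptive field on the input at this output position is [6 0 2 / 0 3 7 / 5 0 8]. Elementwise product with the kernel and sum: 6·-1 + 0·2 + 2·1 + 0·1 + 0·3 + 8·-2.
Output[0,1]: The receptive field on the input at this output position is [0 2 3 / 3 7 8 / 0 8 5]. Elementwise product with the kernel and sum: 0·-1 + 2·2 + 3·1 + 3·1 + 8·3 + 5·-2.

-20 24 18 10 22
39 28 7 34 13
6 44 4 13 48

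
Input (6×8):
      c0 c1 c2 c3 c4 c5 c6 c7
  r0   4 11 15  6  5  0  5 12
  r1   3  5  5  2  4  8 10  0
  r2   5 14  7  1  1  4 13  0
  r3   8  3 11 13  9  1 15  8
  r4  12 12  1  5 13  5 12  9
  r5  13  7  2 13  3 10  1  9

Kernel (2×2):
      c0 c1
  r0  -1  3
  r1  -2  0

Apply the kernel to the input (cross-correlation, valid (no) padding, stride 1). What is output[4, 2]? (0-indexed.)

The receptive field on the input at this output position is [1 5 / 2 13]. Elementwise product with the kernel and sum: 1·-1 + 5·3 + 2·-2.

10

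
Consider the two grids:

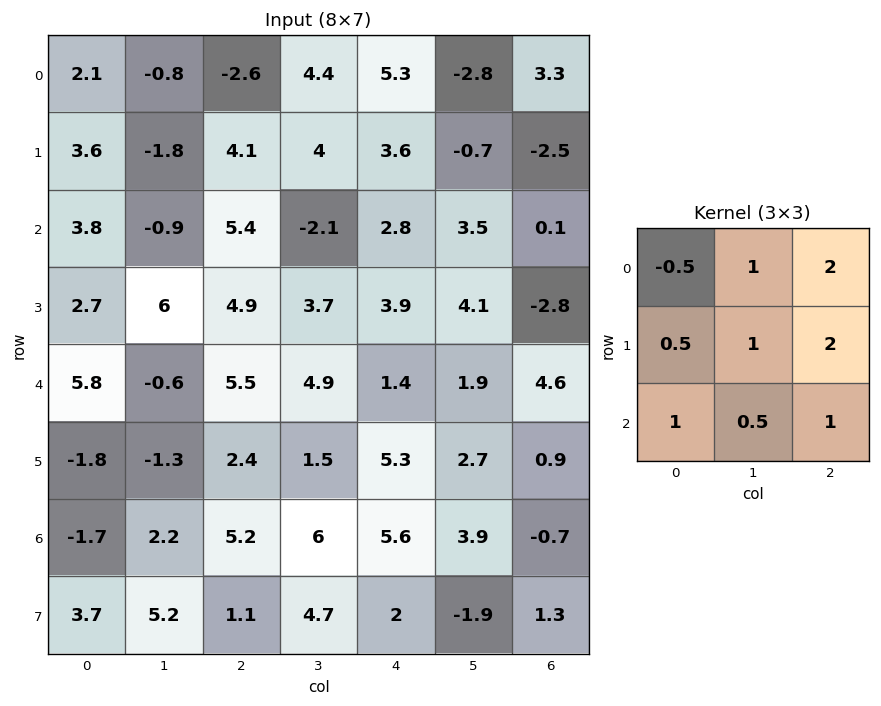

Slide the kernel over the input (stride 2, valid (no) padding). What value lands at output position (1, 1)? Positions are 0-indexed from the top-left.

24.1

The receptive field on the input at this output position is [5.4 -2.1 2.8 / 4.9 3.7 3.9 / 5.5 4.9 1.4]. Elementwise product with the kernel and sum: 5.4·-0.5 + -2.1·1 + 2.8·2 + 4.9·0.5 + 3.7·1 + 3.9·2 + 5.5·1 + 4.9·0.5 + 1.4·1.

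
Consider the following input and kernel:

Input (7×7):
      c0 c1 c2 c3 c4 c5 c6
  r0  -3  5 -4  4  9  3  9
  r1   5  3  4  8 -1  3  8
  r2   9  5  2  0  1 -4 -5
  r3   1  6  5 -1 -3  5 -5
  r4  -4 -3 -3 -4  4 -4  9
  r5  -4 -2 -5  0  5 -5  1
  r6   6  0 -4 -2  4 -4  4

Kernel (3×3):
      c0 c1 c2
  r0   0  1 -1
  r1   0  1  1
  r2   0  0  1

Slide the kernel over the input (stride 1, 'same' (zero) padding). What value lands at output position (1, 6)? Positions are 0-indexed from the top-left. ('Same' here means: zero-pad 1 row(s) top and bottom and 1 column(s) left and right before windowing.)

The receptive field on the zero-padded input at this output position is [3 9 0 / 3 8 0 / -4 -5 0]. Elementwise product with the kernel and sum: 9·1 + 0·-1 + 8·1 + 0·1 + 0·1.

17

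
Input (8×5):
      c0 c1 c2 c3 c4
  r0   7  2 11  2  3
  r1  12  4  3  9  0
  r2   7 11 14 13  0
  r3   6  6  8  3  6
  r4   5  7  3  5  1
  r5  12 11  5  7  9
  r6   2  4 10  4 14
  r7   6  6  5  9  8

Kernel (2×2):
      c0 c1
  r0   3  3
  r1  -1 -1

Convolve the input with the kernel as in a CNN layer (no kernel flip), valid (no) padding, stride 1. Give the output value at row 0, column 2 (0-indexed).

The receptive field on the input at this output position is [11 2 / 3 9]. Elementwise product with the kernel and sum: 11·3 + 2·3 + 3·-1 + 9·-1.

27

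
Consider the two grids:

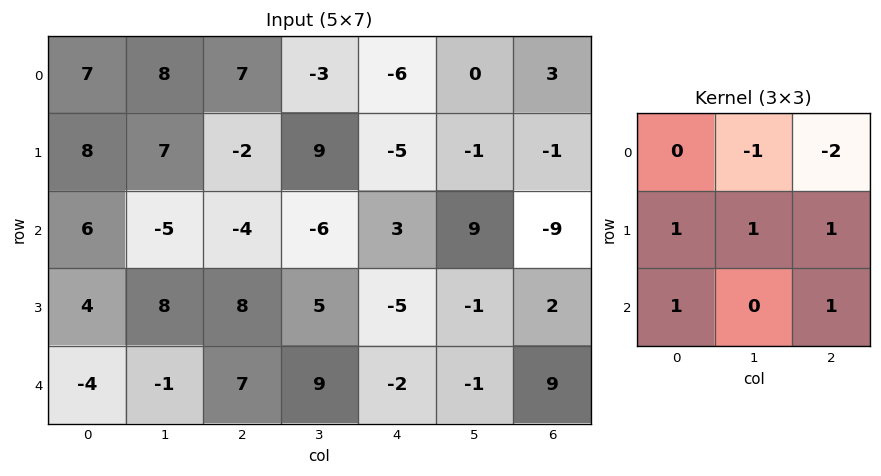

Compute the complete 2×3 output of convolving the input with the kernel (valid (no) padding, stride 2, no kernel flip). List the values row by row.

Output[0,0]: The receptive field on the input at this output position is [7 8 7 / 8 7 -2 / 6 -5 -4]. Elementwise product with the kernel and sum: 8·-1 + 7·-2 + 8·1 + 7·1 + -2·1 + 6·1 + -4·1.
Output[0,1]: The receptive field on the input at this output position is [7 -3 -6 / -2 9 -5 / -4 -6 3]. Elementwise product with the kernel and sum: -3·-1 + -6·-2 + -2·1 + 9·1 + -5·1 + -4·1 + 3·1.

-7 16 -19
36 13 12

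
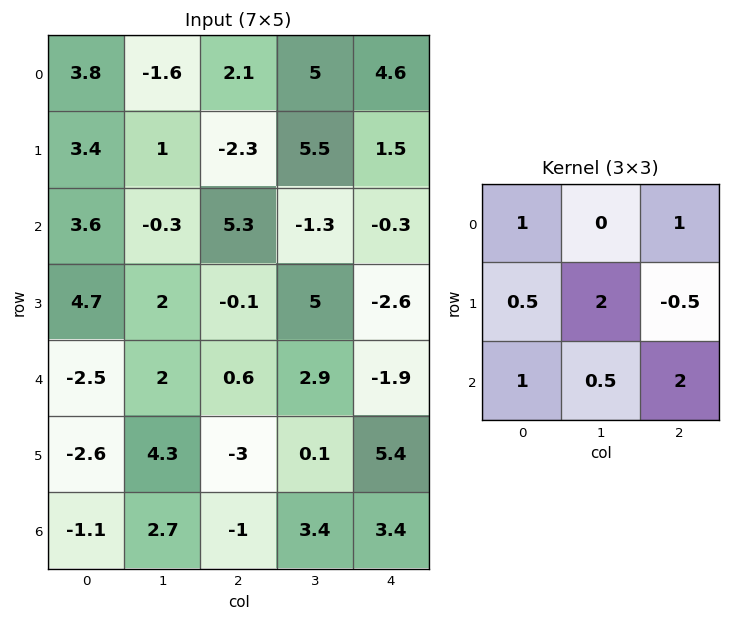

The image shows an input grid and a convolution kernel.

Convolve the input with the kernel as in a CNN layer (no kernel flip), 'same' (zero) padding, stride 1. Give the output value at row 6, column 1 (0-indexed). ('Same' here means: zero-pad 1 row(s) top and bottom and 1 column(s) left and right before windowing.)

The receptive field on the zero-padded input at this output position is [-2.6 4.3 -3 / -1.1 2.7 -1 / 0 0 0]. Elementwise product with the kernel and sum: -2.6·1 + -3·1 + -1.1·0.5 + 2.7·2 + -1·-0.5 + 0·1 + 0·0.5 + 0·2.

-0.25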